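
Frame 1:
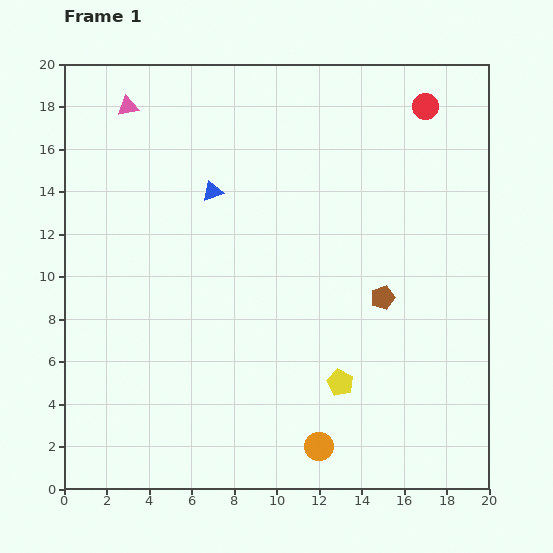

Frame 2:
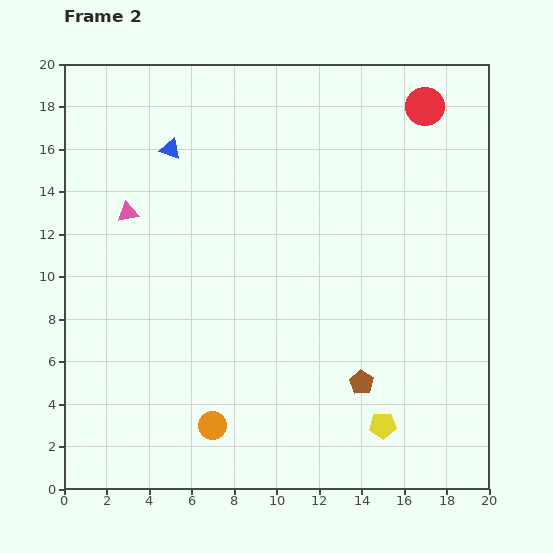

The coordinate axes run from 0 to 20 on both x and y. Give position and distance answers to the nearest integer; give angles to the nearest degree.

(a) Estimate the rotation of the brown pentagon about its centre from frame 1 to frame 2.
21° counter-clockwise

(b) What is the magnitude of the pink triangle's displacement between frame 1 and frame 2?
5

The pink triangle moved from (3, 18) to (3, 13), a distance of √(0² + 5²) ≈ 5.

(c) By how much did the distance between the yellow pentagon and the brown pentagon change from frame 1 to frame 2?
-2

Distance in frame 1: 4. Distance in frame 2: 2.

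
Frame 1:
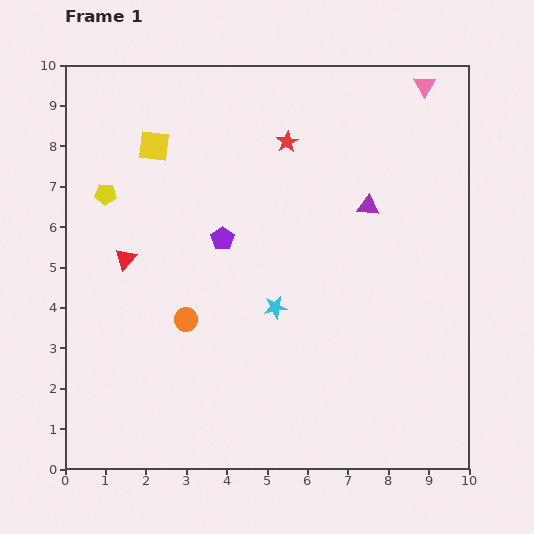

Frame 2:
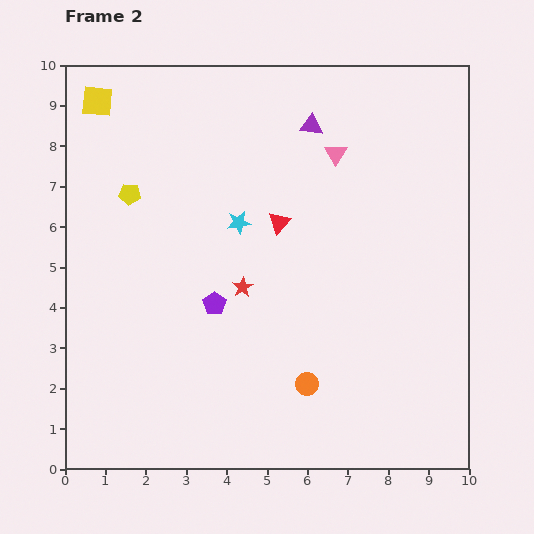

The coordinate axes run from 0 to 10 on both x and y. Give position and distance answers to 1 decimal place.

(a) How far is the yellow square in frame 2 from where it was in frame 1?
1.8

The yellow square moved from (2.2, 8.0) to (0.8, 9.1), a distance of √(1.4² + 1.1²) ≈ 1.8.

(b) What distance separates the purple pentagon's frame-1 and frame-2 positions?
1.6

The purple pentagon moved from (3.9, 5.7) to (3.7, 4.1), a distance of √(0.2² + 1.6²) ≈ 1.6.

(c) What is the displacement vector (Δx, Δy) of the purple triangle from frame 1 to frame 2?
(-1.4, 2.0)

The purple triangle was at (7.5, 6.5) in frame 1 and (6.1, 8.5) in frame 2.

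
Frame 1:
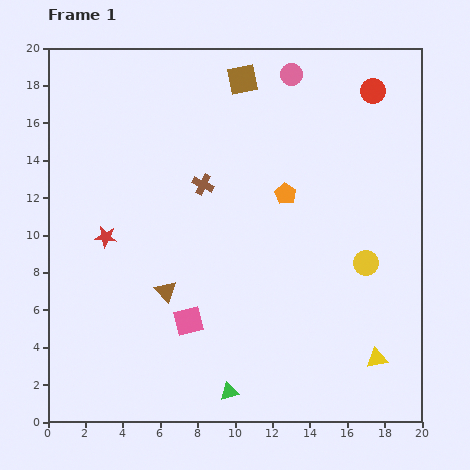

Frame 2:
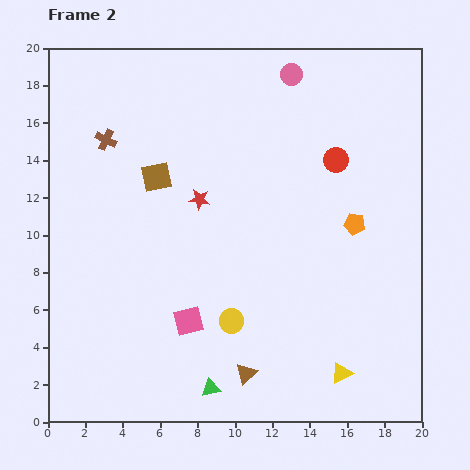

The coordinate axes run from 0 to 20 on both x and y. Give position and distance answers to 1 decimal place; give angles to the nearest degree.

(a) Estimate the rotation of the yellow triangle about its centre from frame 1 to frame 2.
15° counter-clockwise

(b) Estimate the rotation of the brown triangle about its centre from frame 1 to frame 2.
28° clockwise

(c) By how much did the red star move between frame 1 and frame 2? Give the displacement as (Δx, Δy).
(5.0, 2.0)

The red star was at (3.1, 9.9) in frame 1 and (8.1, 11.9) in frame 2.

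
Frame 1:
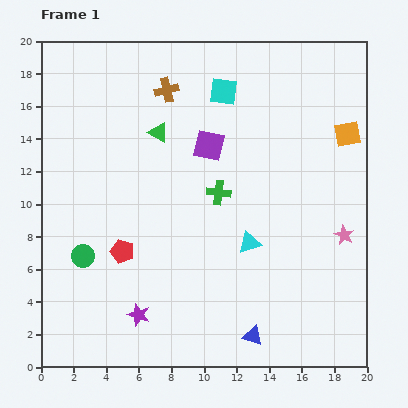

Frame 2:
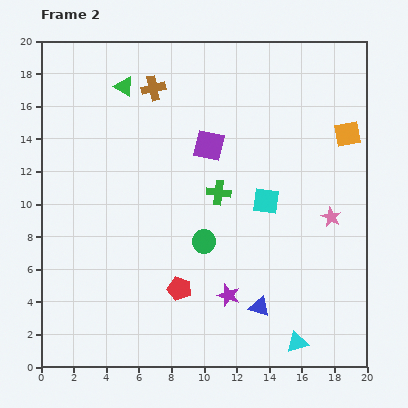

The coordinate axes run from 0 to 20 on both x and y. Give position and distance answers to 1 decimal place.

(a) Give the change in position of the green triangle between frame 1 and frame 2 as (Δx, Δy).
(-2.1, 2.8)

The green triangle was at (7.2, 14.4) in frame 1 and (5.1, 17.2) in frame 2.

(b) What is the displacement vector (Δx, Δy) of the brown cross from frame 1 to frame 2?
(-0.8, 0.1)

The brown cross was at (7.7, 17.0) in frame 1 and (6.9, 17.1) in frame 2.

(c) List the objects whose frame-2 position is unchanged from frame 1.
the green cross, the orange square, the purple square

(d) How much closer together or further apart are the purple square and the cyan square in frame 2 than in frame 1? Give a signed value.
+1.5

Distance in frame 1: 3.4. Distance in frame 2: 4.9.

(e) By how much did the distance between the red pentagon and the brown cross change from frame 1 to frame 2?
+2.1

Distance in frame 1: 10.3. Distance in frame 2: 12.4.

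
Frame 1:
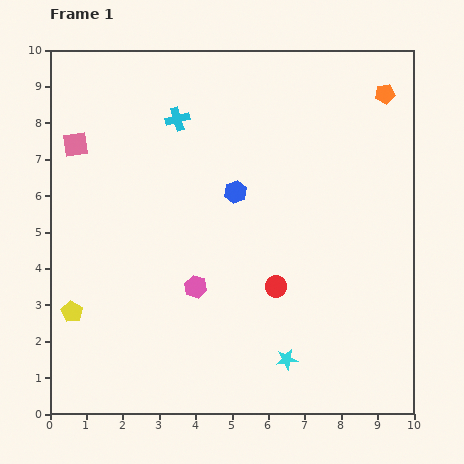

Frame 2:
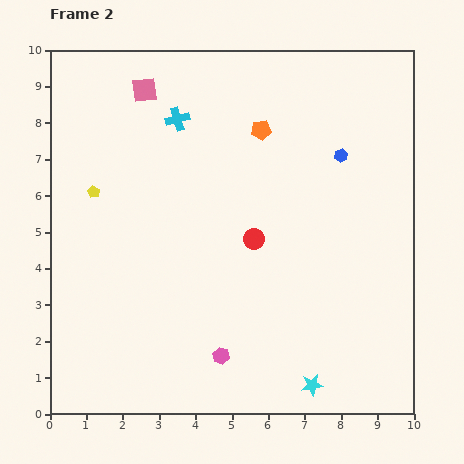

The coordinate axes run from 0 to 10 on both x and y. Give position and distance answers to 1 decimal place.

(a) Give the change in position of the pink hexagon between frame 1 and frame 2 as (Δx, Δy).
(0.7, -1.9)

The pink hexagon was at (4.0, 3.5) in frame 1 and (4.7, 1.6) in frame 2.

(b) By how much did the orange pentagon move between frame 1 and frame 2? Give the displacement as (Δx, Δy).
(-3.4, -1.0)

The orange pentagon was at (9.2, 8.8) in frame 1 and (5.8, 7.8) in frame 2.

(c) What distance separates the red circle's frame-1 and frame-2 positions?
1.4

The red circle moved from (6.2, 3.5) to (5.6, 4.8), a distance of √(0.6² + 1.3²) ≈ 1.4.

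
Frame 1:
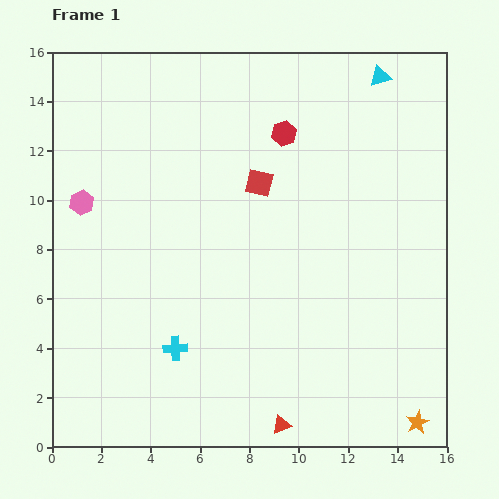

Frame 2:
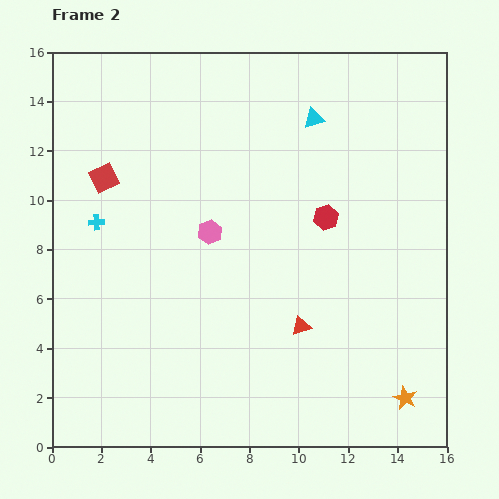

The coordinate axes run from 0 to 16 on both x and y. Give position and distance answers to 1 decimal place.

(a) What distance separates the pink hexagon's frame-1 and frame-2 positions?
5.3

The pink hexagon moved from (1.2, 9.9) to (6.4, 8.7), a distance of √(5.2² + 1.2²) ≈ 5.3.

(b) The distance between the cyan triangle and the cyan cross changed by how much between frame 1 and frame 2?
-4.0

Distance in frame 1: 13.8. Distance in frame 2: 9.8.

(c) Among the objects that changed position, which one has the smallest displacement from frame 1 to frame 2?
the orange star

(moved 1.1)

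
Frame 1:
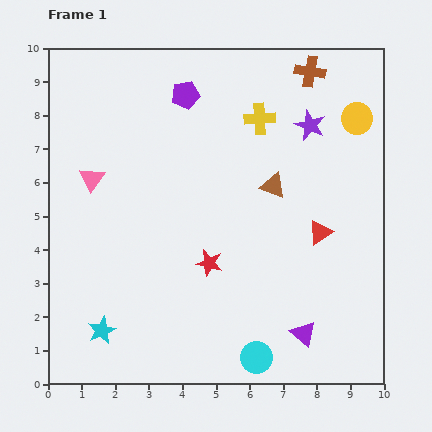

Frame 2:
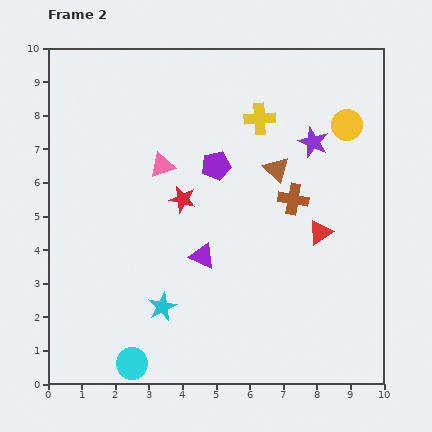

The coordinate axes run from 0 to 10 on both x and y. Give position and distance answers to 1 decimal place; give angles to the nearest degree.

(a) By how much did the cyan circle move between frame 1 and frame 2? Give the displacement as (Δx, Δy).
(-3.7, -0.2)

The cyan circle was at (6.2, 0.8) in frame 1 and (2.5, 0.6) in frame 2.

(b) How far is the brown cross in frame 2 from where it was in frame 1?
3.8

The brown cross moved from (7.8, 9.3) to (7.3, 5.5), a distance of √(0.5² + 3.8²) ≈ 3.8.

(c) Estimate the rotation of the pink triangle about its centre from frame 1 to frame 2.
37° clockwise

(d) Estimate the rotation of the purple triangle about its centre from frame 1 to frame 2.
17° counter-clockwise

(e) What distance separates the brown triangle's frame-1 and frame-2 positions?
0.5

The brown triangle moved from (6.7, 5.9) to (6.8, 6.4), a distance of √(0.1² + 0.5²) ≈ 0.5.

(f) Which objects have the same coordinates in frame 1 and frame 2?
the yellow cross, the red triangle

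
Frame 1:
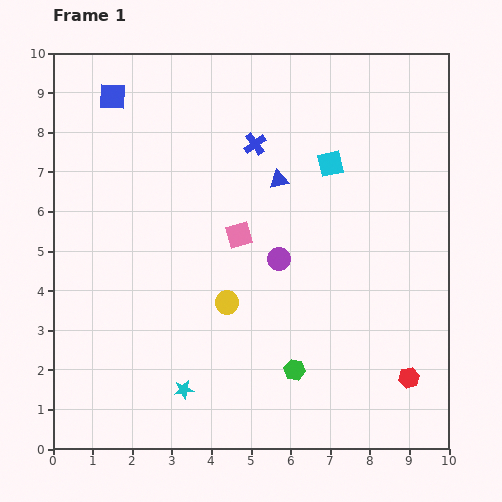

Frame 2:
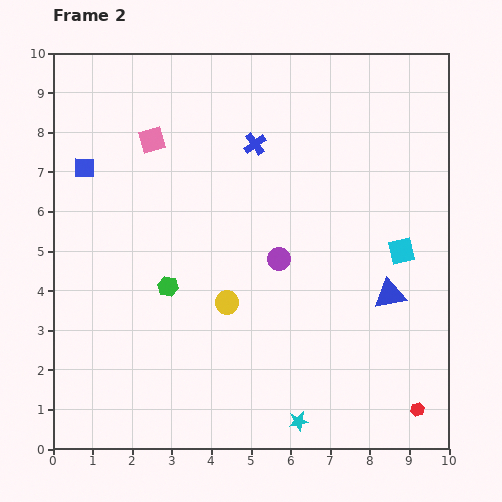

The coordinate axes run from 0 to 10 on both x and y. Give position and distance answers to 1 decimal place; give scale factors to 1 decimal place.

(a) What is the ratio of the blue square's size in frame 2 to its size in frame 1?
0.8×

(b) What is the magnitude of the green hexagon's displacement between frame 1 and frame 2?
3.8

The green hexagon moved from (6.1, 2.0) to (2.9, 4.1), a distance of √(3.2² + 2.1²) ≈ 3.8.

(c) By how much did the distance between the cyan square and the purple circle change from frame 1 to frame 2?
+0.4

Distance in frame 1: 2.7. Distance in frame 2: 3.1.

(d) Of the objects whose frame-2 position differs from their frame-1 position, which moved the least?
the red hexagon

(moved 0.8)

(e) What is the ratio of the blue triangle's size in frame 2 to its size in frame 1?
1.7×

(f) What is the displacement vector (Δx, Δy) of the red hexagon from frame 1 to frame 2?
(0.2, -0.8)

The red hexagon was at (9.0, 1.8) in frame 1 and (9.2, 1.0) in frame 2.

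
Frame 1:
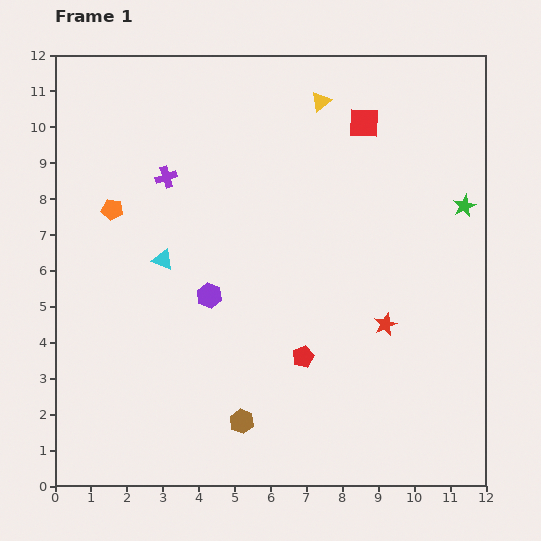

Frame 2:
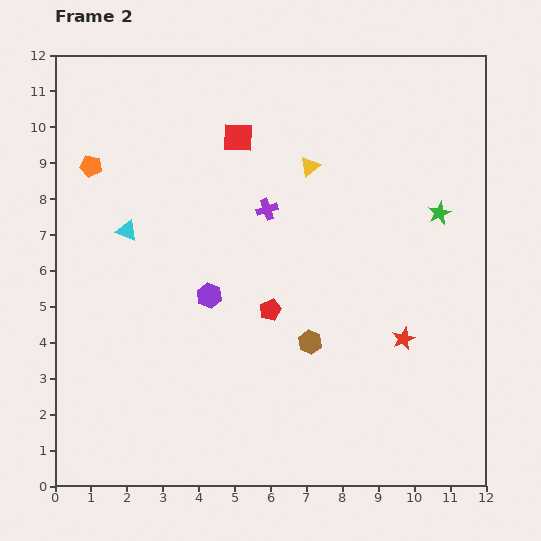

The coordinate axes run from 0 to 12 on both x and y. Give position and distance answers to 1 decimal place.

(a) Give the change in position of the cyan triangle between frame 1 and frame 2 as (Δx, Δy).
(-1.0, 0.8)

The cyan triangle was at (3.0, 6.3) in frame 1 and (2.0, 7.1) in frame 2.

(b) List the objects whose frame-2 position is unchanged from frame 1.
the purple hexagon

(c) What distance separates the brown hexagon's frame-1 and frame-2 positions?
2.9

The brown hexagon moved from (5.2, 1.8) to (7.1, 4.0), a distance of √(1.9² + 2.2²) ≈ 2.9.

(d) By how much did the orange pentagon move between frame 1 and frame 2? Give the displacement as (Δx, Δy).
(-0.6, 1.2)

The orange pentagon was at (1.6, 7.7) in frame 1 and (1.0, 8.9) in frame 2.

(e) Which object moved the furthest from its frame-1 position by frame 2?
the red square

(moved 3.5; next 2.9)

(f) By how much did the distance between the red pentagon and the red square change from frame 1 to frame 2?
-1.8

Distance in frame 1: 6.7. Distance in frame 2: 4.9.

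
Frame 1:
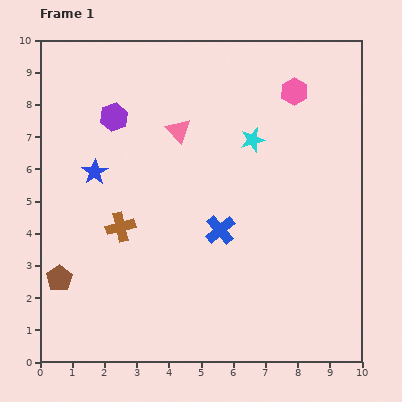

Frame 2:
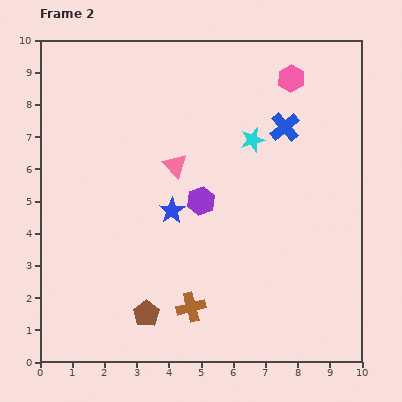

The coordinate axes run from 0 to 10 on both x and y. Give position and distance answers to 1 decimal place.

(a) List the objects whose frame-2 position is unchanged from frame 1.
the cyan star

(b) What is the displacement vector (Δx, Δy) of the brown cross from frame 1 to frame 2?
(2.2, -2.5)

The brown cross was at (2.5, 4.2) in frame 1 and (4.7, 1.7) in frame 2.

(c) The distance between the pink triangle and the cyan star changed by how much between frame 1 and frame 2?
+0.2

Distance in frame 1: 2.3. Distance in frame 2: 2.5.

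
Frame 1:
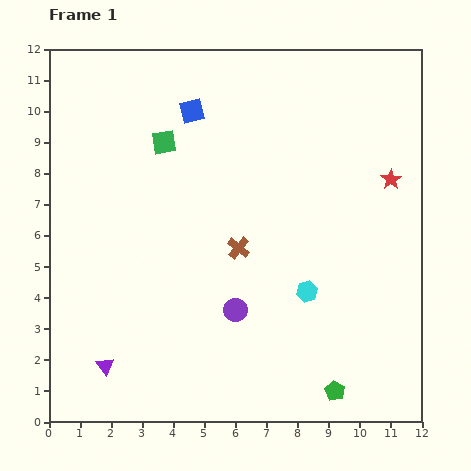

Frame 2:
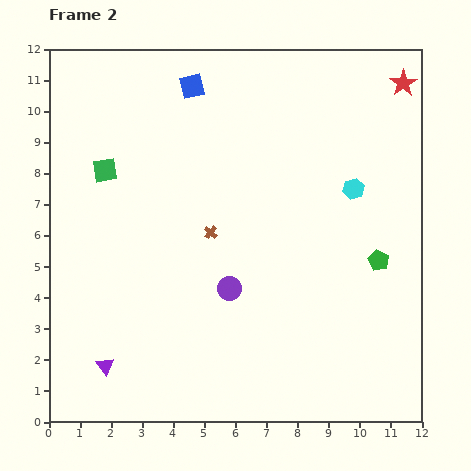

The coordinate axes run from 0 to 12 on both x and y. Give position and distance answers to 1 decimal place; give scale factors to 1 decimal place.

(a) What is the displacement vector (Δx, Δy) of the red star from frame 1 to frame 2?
(0.4, 3.1)

The red star was at (11.0, 7.8) in frame 1 and (11.4, 10.9) in frame 2.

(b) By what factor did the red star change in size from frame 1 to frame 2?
1.3×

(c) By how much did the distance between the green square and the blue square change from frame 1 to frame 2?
+2.6

Distance in frame 1: 1.3. Distance in frame 2: 3.9.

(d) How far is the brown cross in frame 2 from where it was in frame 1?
1.0

The brown cross moved from (6.1, 5.6) to (5.2, 6.1), a distance of √(0.9² + 0.5²) ≈ 1.0.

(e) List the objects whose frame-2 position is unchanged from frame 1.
the purple triangle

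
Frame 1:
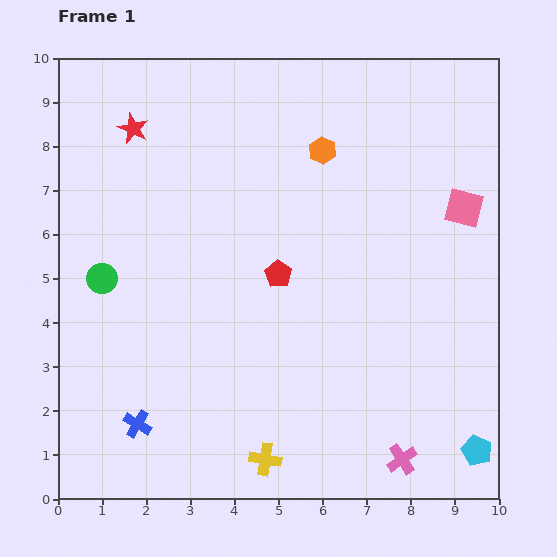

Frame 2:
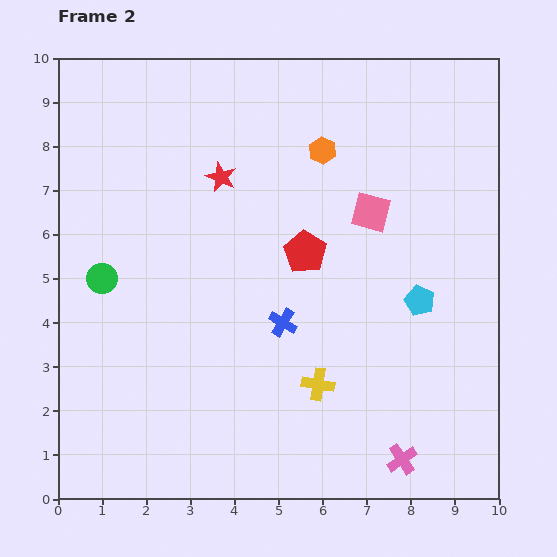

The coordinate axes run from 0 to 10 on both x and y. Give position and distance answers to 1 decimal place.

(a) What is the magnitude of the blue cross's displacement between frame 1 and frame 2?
4.0

The blue cross moved from (1.8, 1.7) to (5.1, 4.0), a distance of √(3.3² + 2.3²) ≈ 4.0.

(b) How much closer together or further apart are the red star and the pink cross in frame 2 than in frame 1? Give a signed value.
-2.1

Distance in frame 1: 9.7. Distance in frame 2: 7.6.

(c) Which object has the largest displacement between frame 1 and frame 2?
the blue cross

(moved 4.0; next 3.6)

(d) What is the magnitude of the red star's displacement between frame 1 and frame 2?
2.3

The red star moved from (1.7, 8.4) to (3.7, 7.3), a distance of √(2.0² + 1.1²) ≈ 2.3.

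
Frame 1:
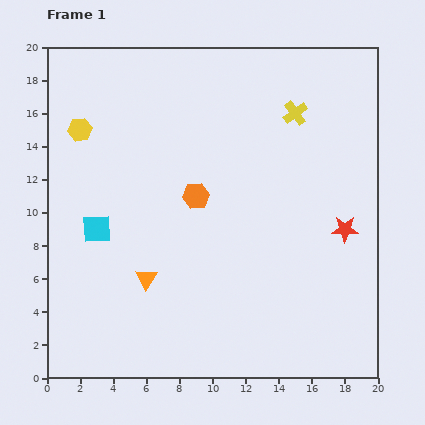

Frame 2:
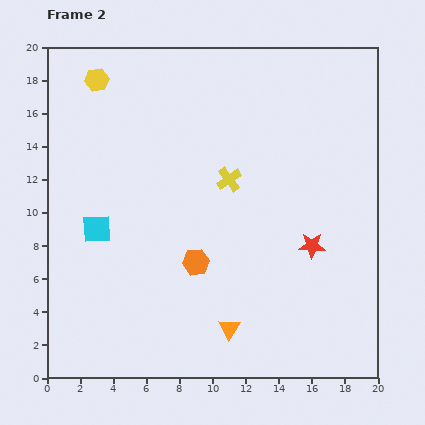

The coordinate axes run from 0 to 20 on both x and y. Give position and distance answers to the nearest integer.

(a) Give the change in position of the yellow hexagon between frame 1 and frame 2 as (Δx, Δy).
(1, 3)

The yellow hexagon was at (2, 15) in frame 1 and (3, 18) in frame 2.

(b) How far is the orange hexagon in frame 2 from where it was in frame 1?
4

The orange hexagon moved from (9, 11) to (9, 7), a distance of √(0² + 4²) ≈ 4.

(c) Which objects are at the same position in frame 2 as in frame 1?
the cyan square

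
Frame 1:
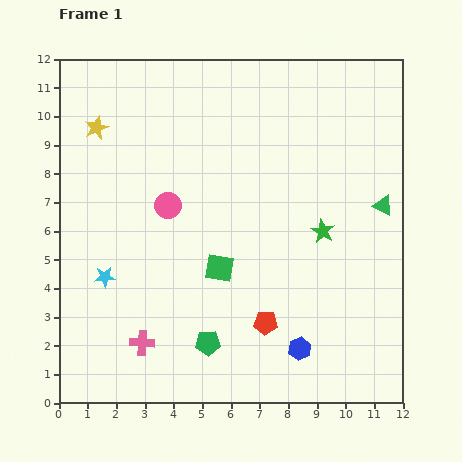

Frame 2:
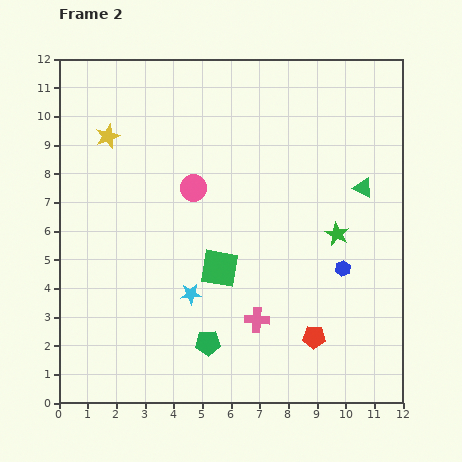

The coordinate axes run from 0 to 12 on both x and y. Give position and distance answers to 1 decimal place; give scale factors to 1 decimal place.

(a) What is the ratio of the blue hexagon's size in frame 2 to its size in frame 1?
0.7×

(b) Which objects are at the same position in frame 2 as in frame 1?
the green pentagon, the green square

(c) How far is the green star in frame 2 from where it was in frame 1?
0.5

The green star moved from (9.2, 6.0) to (9.7, 5.9), a distance of √(0.5² + 0.1²) ≈ 0.5.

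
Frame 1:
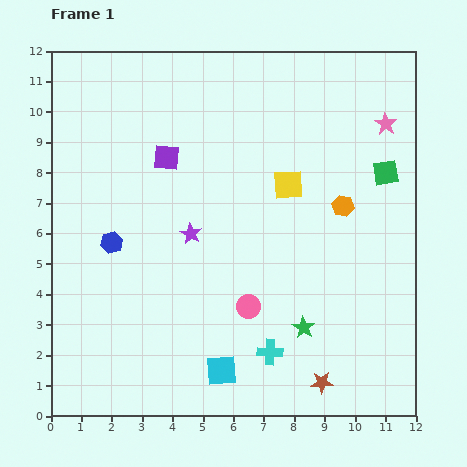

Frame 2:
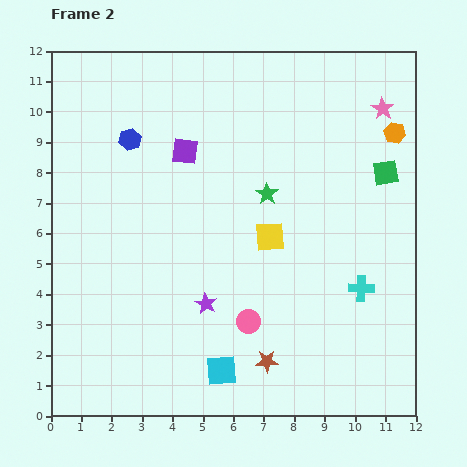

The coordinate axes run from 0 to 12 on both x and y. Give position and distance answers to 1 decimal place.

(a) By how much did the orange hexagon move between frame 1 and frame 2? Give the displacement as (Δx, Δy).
(1.7, 2.4)

The orange hexagon was at (9.6, 6.9) in frame 1 and (11.3, 9.3) in frame 2.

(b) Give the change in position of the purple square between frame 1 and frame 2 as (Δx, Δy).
(0.6, 0.2)

The purple square was at (3.8, 8.5) in frame 1 and (4.4, 8.7) in frame 2.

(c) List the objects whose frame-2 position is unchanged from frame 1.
the green square, the cyan square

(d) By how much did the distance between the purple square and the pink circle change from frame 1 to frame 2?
+0.4

Distance in frame 1: 5.6. Distance in frame 2: 6.0.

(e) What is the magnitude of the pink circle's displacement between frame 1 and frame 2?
0.5

The pink circle moved from (6.5, 3.6) to (6.5, 3.1), a distance of √(0.0² + 0.5²) ≈ 0.5.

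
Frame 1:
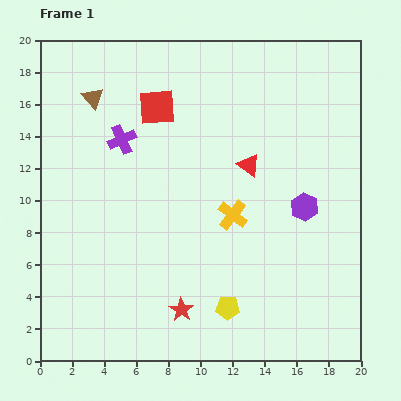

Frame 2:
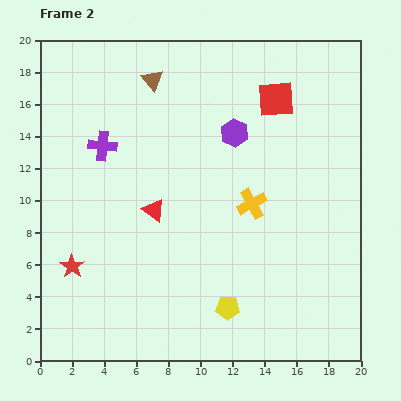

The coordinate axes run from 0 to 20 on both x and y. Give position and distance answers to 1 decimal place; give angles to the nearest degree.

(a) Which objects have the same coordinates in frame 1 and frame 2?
the yellow pentagon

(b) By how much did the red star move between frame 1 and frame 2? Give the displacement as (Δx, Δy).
(-6.8, 2.7)

The red star was at (8.8, 3.2) in frame 1 and (2.0, 5.9) in frame 2.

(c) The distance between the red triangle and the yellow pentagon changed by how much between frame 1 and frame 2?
-1.4

Distance in frame 1: 9.0. Distance in frame 2: 7.6.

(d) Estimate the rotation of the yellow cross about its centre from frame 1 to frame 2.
25° clockwise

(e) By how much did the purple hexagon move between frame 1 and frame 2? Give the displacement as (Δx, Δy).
(-4.4, 4.6)

The purple hexagon was at (16.5, 9.6) in frame 1 and (12.1, 14.2) in frame 2.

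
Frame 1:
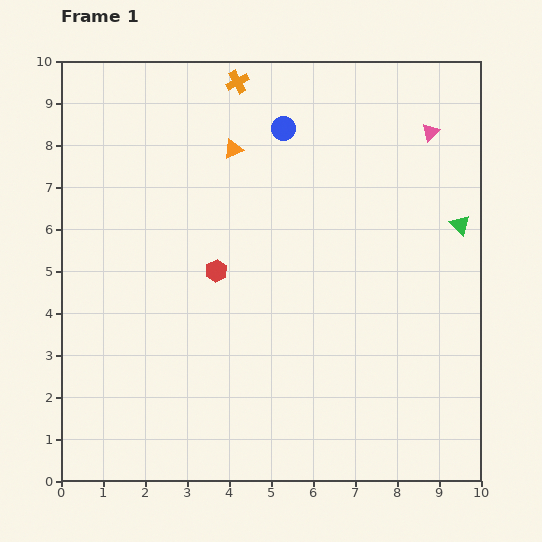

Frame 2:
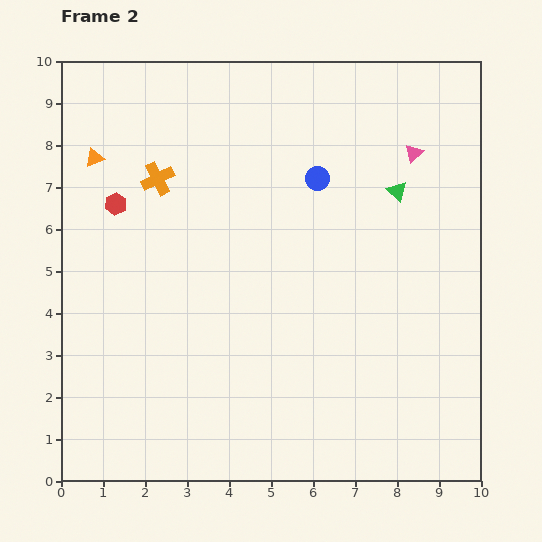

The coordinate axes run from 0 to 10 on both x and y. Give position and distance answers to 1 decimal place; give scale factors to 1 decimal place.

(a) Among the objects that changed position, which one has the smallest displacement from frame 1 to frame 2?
the pink triangle

(moved 0.6)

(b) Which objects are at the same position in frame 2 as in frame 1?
none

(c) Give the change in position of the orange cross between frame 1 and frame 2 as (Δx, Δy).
(-1.9, -2.3)

The orange cross was at (4.2, 9.5) in frame 1 and (2.3, 7.2) in frame 2.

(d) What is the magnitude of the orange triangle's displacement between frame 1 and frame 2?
3.3

The orange triangle moved from (4.1, 7.9) to (0.8, 7.7), a distance of √(3.3² + 0.2²) ≈ 3.3.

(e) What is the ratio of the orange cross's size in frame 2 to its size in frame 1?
1.5×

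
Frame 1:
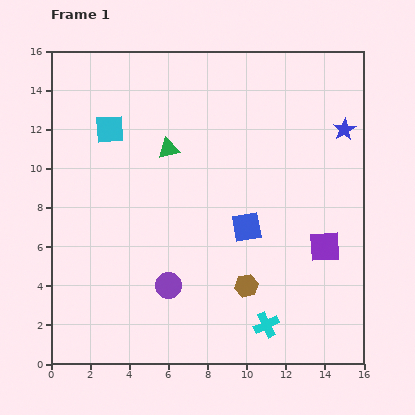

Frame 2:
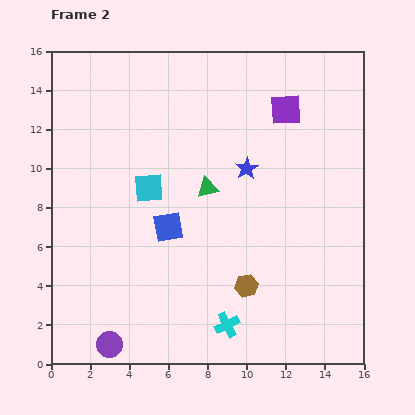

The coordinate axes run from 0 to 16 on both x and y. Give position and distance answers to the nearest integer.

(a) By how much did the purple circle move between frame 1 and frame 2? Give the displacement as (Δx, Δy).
(-3, -3)

The purple circle was at (6, 4) in frame 1 and (3, 1) in frame 2.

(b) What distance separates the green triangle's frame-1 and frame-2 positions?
3

The green triangle moved from (6, 11) to (8, 9), a distance of √(2² + 2²) ≈ 3.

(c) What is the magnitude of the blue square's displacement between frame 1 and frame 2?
4

The blue square moved from (10, 7) to (6, 7), a distance of √(4² + 0²) ≈ 4.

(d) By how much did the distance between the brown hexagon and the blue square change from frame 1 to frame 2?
+2

Distance in frame 1: 3. Distance in frame 2: 5.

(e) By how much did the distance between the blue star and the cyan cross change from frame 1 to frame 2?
-3

Distance in frame 1: 11. Distance in frame 2: 8.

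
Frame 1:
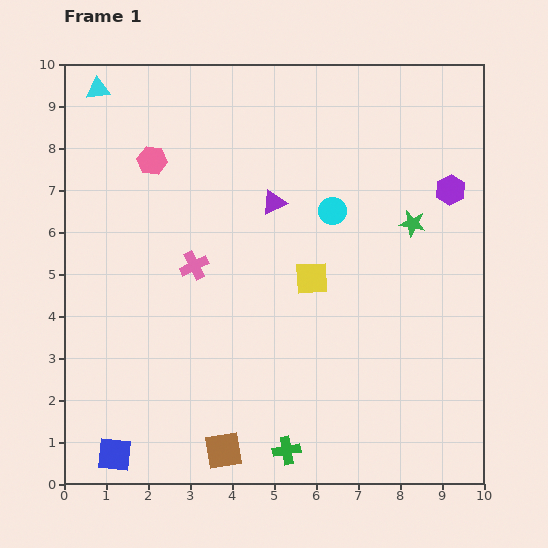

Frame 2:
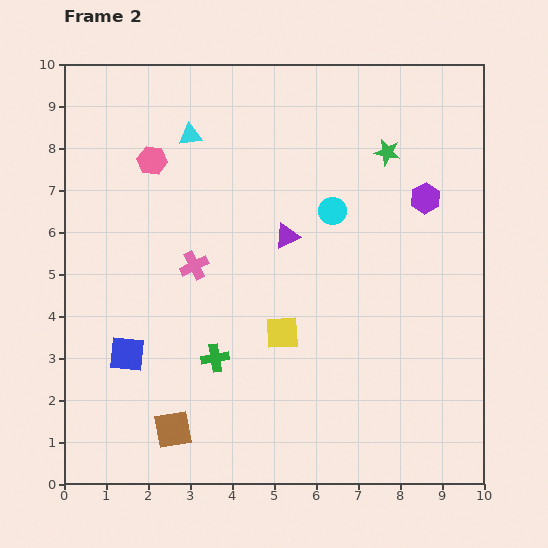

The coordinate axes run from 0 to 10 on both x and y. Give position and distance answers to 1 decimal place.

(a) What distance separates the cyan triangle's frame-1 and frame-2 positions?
2.5

The cyan triangle moved from (0.8, 9.4) to (3.0, 8.3), a distance of √(2.2² + 1.1²) ≈ 2.5.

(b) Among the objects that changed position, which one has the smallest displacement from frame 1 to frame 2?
the purple hexagon

(moved 0.6)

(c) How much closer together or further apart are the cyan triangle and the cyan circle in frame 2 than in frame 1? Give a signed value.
-2.5

Distance in frame 1: 6.3. Distance in frame 2: 3.8.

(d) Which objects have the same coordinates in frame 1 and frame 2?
the pink cross, the cyan circle, the pink hexagon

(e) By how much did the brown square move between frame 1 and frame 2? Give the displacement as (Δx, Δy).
(-1.2, 0.5)

The brown square was at (3.8, 0.8) in frame 1 and (2.6, 1.3) in frame 2.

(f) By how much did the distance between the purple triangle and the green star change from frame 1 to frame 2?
-0.2

Distance in frame 1: 3.3. Distance in frame 2: 3.1.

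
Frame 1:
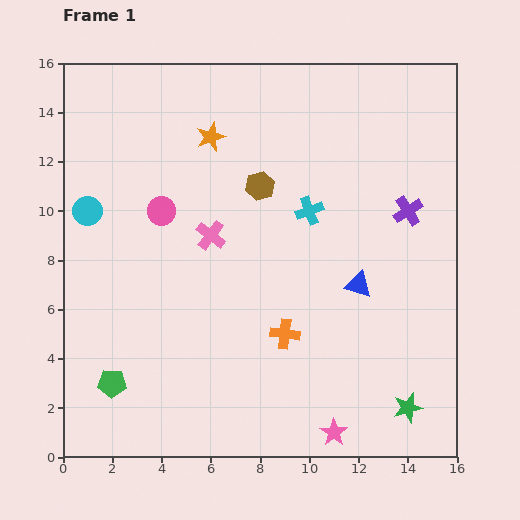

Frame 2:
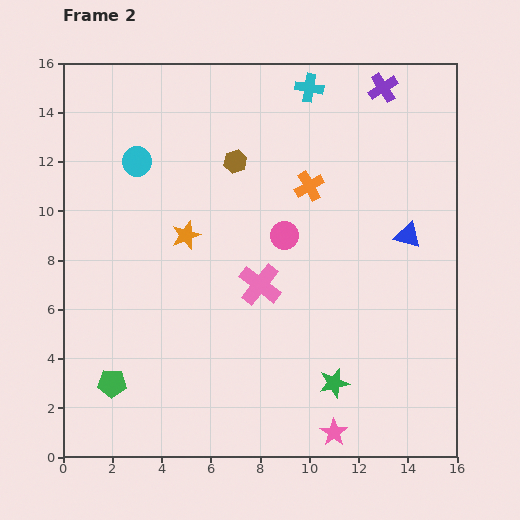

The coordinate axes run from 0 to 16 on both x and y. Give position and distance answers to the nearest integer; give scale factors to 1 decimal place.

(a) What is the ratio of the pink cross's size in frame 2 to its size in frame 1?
1.4×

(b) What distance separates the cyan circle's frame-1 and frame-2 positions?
3

The cyan circle moved from (1, 10) to (3, 12), a distance of √(2² + 2²) ≈ 3.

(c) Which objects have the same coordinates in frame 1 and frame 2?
the green pentagon, the pink star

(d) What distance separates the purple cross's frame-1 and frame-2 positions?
5

The purple cross moved from (14, 10) to (13, 15), a distance of √(1² + 5²) ≈ 5.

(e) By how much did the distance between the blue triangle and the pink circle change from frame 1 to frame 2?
-4

Distance in frame 1: 9. Distance in frame 2: 5.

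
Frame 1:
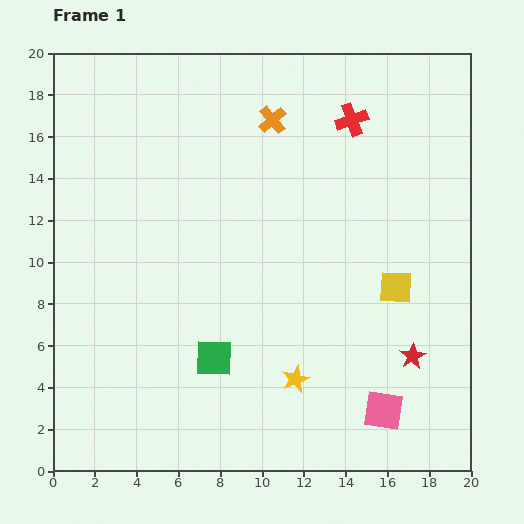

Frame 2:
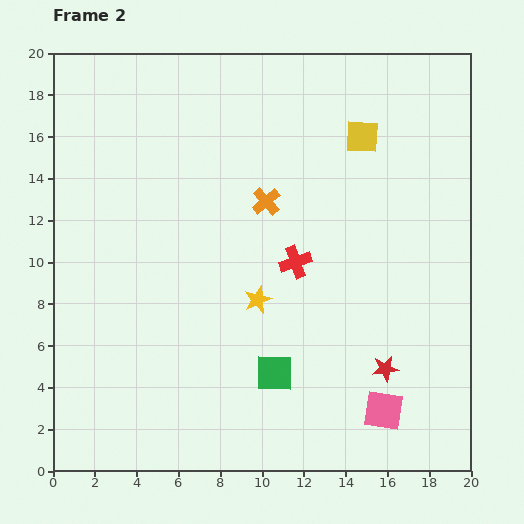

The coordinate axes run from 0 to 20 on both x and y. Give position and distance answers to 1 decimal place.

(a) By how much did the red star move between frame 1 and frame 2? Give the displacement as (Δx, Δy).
(-1.3, -0.6)

The red star was at (17.2, 5.5) in frame 1 and (15.9, 4.9) in frame 2.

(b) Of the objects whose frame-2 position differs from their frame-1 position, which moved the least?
the red star

(moved 1.4)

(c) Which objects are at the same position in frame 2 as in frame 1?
the pink square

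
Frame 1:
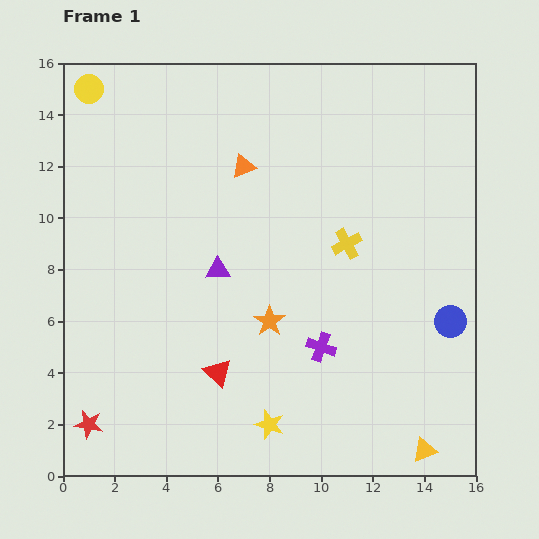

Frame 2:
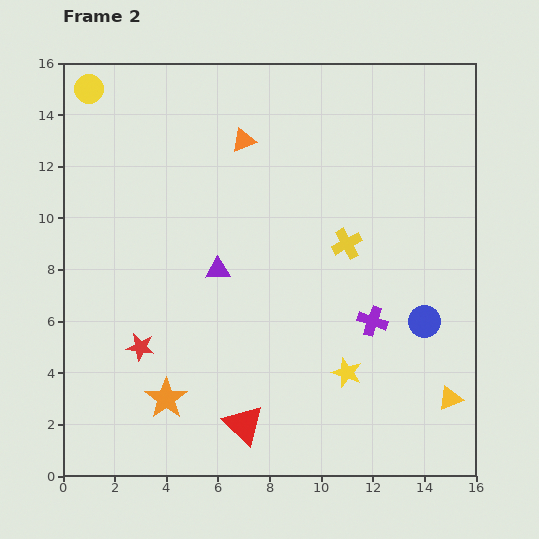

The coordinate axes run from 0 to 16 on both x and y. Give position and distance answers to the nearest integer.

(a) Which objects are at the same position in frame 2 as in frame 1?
the purple triangle, the yellow cross, the yellow circle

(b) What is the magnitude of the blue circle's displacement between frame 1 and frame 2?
1

The blue circle moved from (15, 6) to (14, 6), a distance of √(1² + 0²) ≈ 1.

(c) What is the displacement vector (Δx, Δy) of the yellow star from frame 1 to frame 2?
(3, 2)

The yellow star was at (8, 2) in frame 1 and (11, 4) in frame 2.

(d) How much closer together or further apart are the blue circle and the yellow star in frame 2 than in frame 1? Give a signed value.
-4

Distance in frame 1: 8. Distance in frame 2: 4.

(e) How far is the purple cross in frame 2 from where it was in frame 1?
2

The purple cross moved from (10, 5) to (12, 6), a distance of √(2² + 1²) ≈ 2.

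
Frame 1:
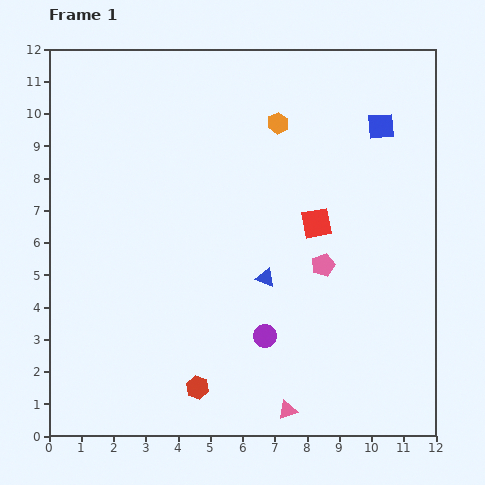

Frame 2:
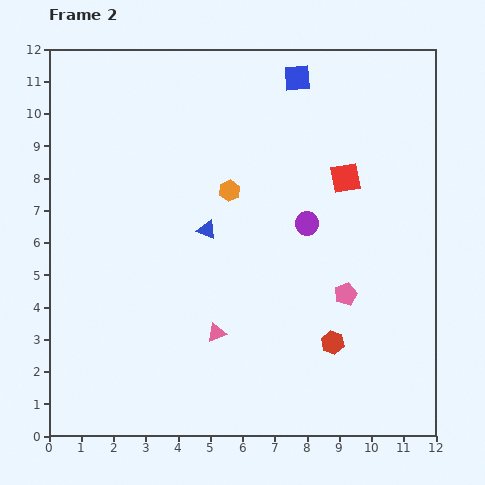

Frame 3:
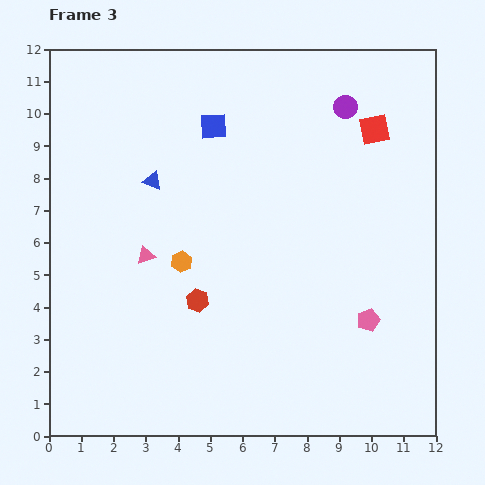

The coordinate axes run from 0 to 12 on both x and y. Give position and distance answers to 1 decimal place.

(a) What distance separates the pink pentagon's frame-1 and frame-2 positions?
1.1

The pink pentagon moved from (8.5, 5.3) to (9.2, 4.4), a distance of √(0.7² + 0.9²) ≈ 1.1.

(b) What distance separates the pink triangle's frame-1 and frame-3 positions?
6.5

The pink triangle moved from (7.4, 0.8) to (3.0, 5.6), a distance of √(4.4² + 4.8²) ≈ 6.5.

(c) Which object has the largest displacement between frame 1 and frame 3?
the purple circle

(moved 7.5; next 6.5)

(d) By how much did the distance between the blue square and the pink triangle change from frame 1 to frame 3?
-4.8

Distance in frame 1: 9.3. Distance in frame 3: 4.5.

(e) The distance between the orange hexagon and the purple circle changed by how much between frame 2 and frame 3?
+4.4

Distance in frame 2: 2.6. Distance in frame 3: 7.0.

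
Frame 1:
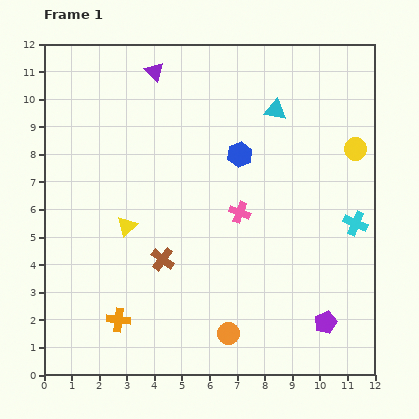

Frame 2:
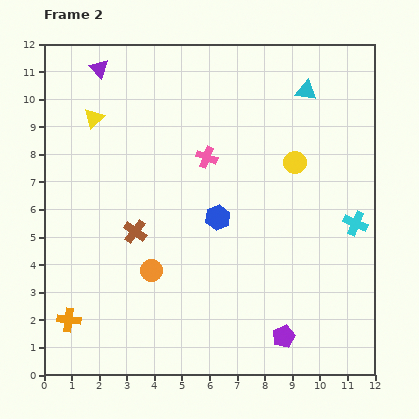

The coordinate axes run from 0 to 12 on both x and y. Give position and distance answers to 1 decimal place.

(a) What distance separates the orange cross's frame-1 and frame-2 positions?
1.8

The orange cross moved from (2.7, 2.0) to (0.9, 2.0), a distance of √(1.8² + 0.0²) ≈ 1.8.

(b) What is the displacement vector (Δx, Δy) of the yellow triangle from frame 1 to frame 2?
(-1.2, 3.9)

The yellow triangle was at (3.0, 5.4) in frame 1 and (1.8, 9.3) in frame 2.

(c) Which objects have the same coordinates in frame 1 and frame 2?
the cyan cross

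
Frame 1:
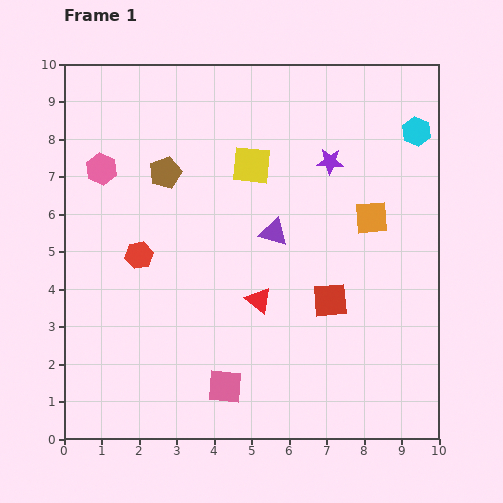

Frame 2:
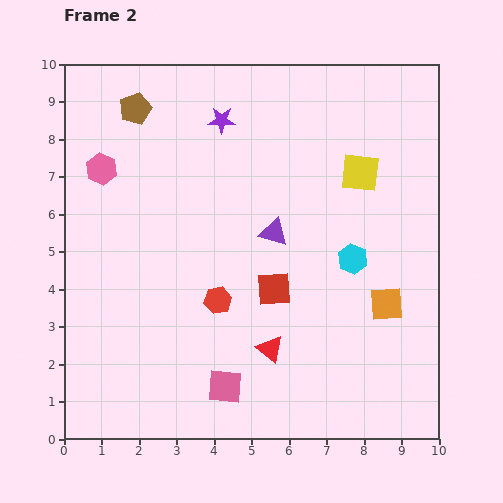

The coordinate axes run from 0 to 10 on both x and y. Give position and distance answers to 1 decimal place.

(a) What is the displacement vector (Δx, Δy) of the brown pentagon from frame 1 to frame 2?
(-0.8, 1.7)

The brown pentagon was at (2.7, 7.1) in frame 1 and (1.9, 8.8) in frame 2.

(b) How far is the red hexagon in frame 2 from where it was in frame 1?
2.4

The red hexagon moved from (2.0, 4.9) to (4.1, 3.7), a distance of √(2.1² + 1.2²) ≈ 2.4.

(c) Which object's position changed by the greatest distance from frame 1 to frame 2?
the cyan hexagon

(moved 3.8; next 3.1)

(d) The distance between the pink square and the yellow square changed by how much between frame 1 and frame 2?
+0.8

Distance in frame 1: 5.9. Distance in frame 2: 6.7.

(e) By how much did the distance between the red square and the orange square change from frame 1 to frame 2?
+0.5

Distance in frame 1: 2.5. Distance in frame 2: 3.0.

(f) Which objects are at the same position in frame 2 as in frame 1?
the pink hexagon, the purple triangle, the pink square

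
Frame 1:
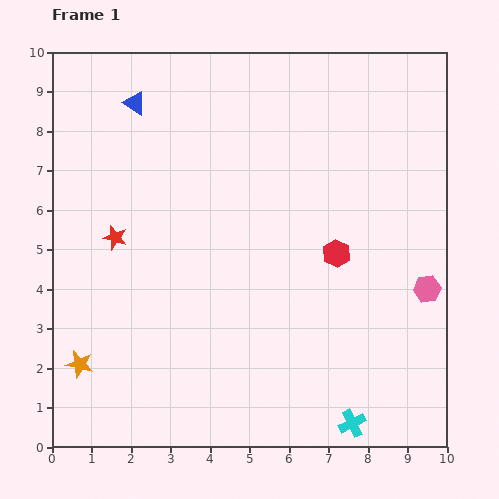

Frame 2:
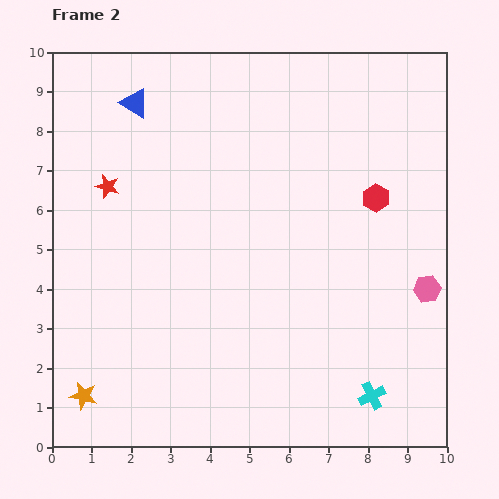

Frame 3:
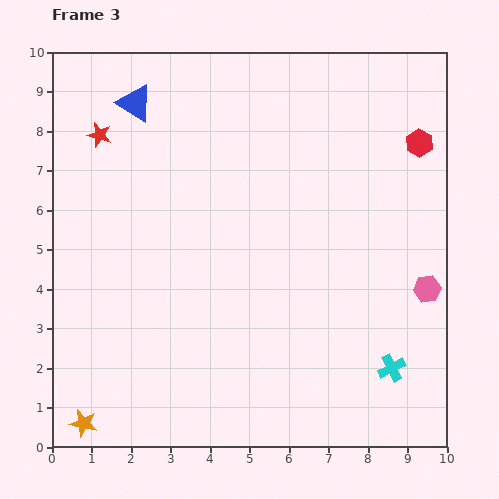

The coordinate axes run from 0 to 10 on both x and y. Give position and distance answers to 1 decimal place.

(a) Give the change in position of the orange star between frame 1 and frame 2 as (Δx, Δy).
(0.1, -0.8)

The orange star was at (0.7, 2.1) in frame 1 and (0.8, 1.3) in frame 2.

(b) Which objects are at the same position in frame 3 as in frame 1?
the pink hexagon, the blue triangle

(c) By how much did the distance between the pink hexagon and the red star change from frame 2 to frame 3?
+0.7

Distance in frame 2: 8.5. Distance in frame 3: 9.2.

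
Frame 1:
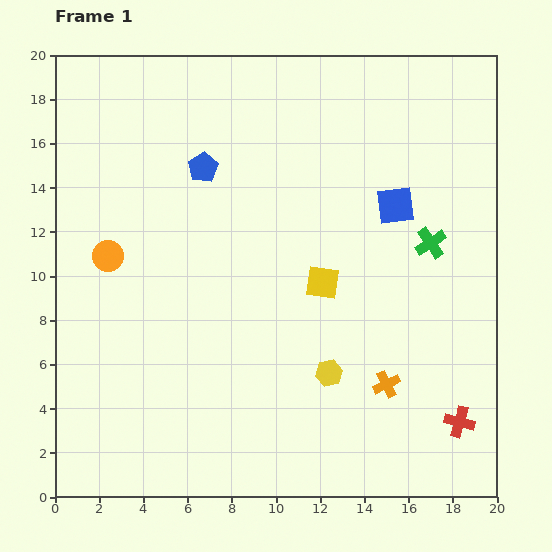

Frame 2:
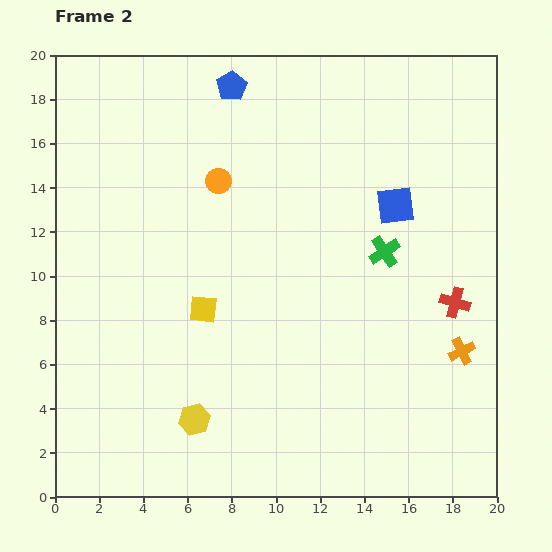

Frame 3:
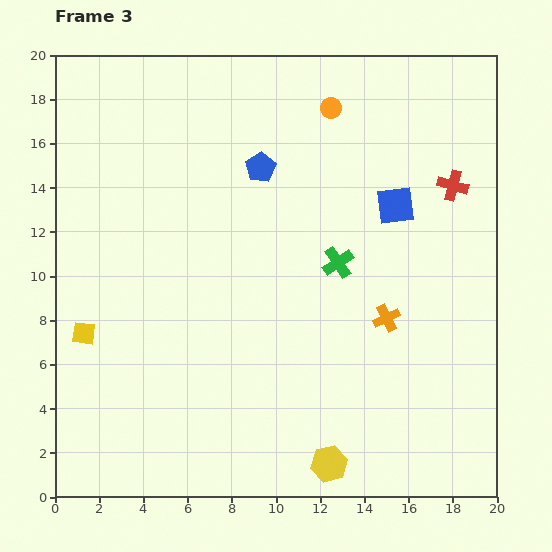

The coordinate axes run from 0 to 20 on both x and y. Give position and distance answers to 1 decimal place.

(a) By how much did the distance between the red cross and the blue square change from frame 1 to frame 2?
-5.0

Distance in frame 1: 10.2. Distance in frame 2: 5.2.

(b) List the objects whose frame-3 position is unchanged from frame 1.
the blue square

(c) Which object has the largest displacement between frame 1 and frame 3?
the orange circle

(moved 12.1; next 11.0)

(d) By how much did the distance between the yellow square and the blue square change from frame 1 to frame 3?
+10.4

Distance in frame 1: 4.8. Distance in frame 3: 15.2.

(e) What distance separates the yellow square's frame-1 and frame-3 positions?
11.0

The yellow square moved from (12.1, 9.7) to (1.3, 7.4), a distance of √(10.8² + 2.3²) ≈ 11.0.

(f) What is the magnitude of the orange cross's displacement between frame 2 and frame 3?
3.7

The orange cross moved from (18.4, 6.6) to (15.0, 8.1), a distance of √(3.4² + 1.5²) ≈ 3.7.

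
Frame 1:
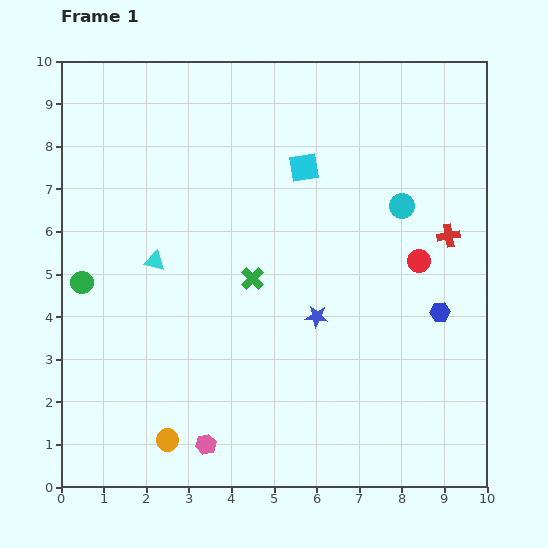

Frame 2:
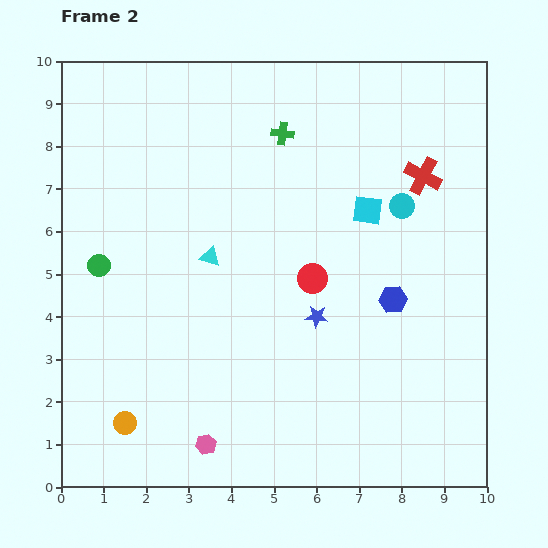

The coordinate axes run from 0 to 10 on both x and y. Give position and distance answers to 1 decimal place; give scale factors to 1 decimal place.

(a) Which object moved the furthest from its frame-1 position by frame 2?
the green cross

(moved 3.5; next 2.5)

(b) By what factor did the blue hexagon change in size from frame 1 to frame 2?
1.4×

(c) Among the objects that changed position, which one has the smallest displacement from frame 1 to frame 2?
the green circle

(moved 0.6)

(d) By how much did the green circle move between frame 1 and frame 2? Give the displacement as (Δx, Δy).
(0.4, 0.4)

The green circle was at (0.5, 4.8) in frame 1 and (0.9, 5.2) in frame 2.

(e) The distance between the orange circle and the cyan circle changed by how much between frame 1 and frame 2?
+0.5

Distance in frame 1: 7.8. Distance in frame 2: 8.3.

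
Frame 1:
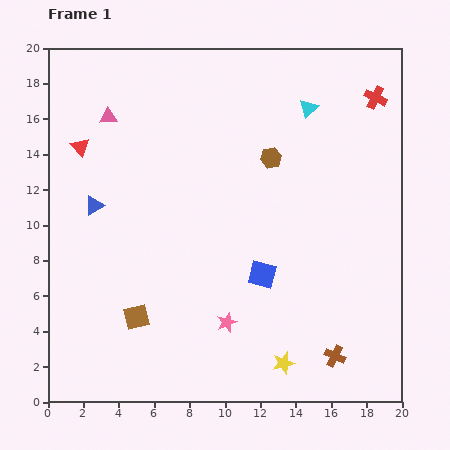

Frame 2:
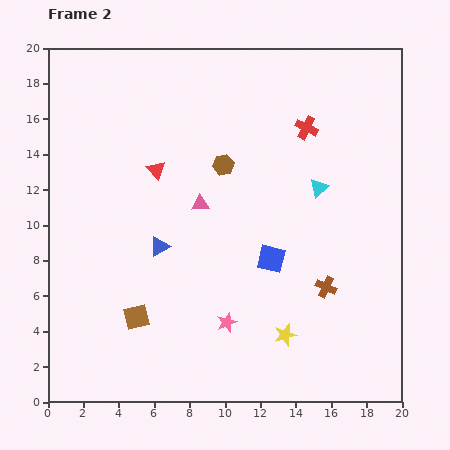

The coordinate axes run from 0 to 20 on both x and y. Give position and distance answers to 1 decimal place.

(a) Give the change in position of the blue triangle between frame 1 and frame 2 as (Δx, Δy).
(3.7, -2.3)

The blue triangle was at (2.6, 11.1) in frame 1 and (6.3, 8.8) in frame 2.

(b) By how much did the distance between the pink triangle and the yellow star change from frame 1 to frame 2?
-8.3

Distance in frame 1: 17.1. Distance in frame 2: 8.8.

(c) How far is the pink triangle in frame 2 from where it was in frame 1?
7.1

The pink triangle moved from (3.4, 16.1) to (8.6, 11.2), a distance of √(5.2² + 4.9²) ≈ 7.1.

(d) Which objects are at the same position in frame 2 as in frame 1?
the pink star, the brown square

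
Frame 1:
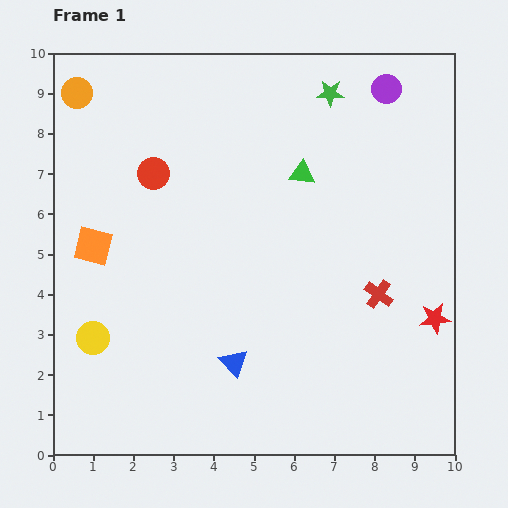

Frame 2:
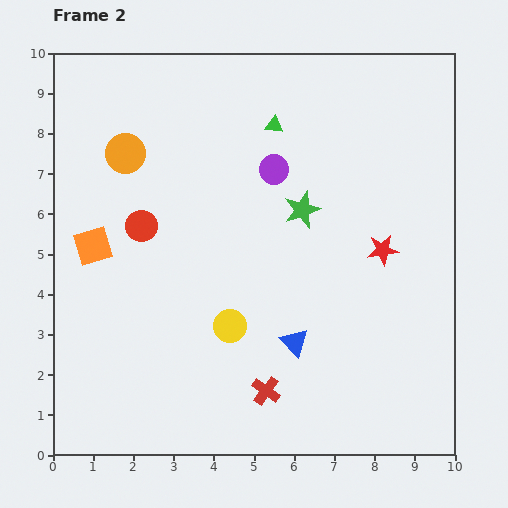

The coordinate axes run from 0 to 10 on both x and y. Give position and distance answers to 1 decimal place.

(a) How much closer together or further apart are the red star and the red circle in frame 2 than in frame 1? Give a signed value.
-1.9

Distance in frame 1: 7.9. Distance in frame 2: 6.0.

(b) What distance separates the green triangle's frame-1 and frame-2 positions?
1.4

The green triangle moved from (6.2, 7.0) to (5.5, 8.2), a distance of √(0.7² + 1.2²) ≈ 1.4.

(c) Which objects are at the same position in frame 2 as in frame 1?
the orange square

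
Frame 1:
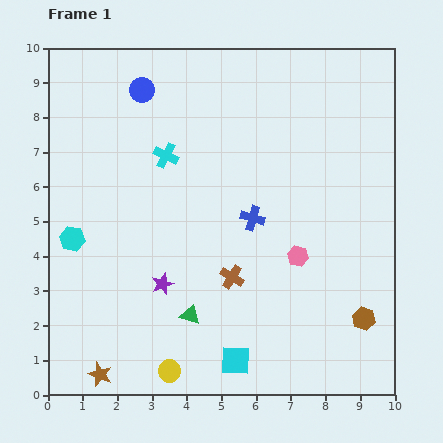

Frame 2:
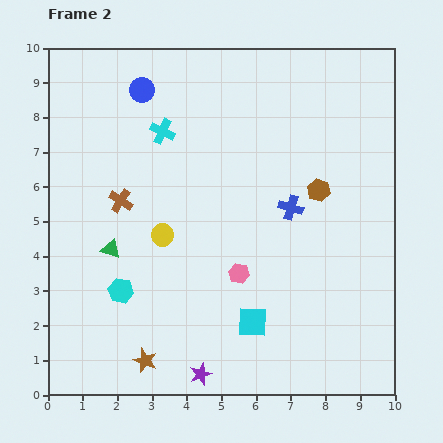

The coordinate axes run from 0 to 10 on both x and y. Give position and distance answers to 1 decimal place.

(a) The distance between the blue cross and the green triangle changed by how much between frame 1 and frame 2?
+2.0

Distance in frame 1: 3.3. Distance in frame 2: 5.3.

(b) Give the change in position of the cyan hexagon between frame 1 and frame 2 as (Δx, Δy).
(1.4, -1.5)

The cyan hexagon was at (0.7, 4.5) in frame 1 and (2.1, 3.0) in frame 2.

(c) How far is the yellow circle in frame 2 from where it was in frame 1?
3.9

The yellow circle moved from (3.5, 0.7) to (3.3, 4.6), a distance of √(0.2² + 3.9²) ≈ 3.9.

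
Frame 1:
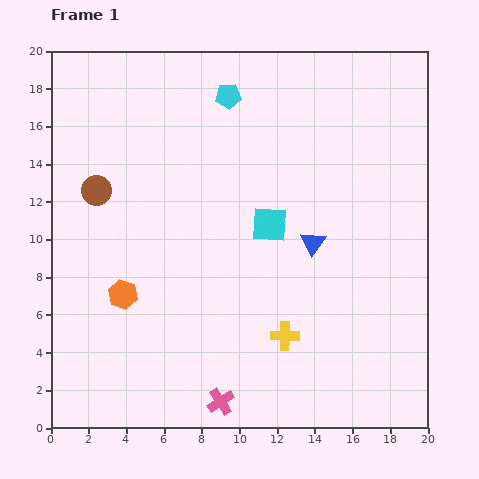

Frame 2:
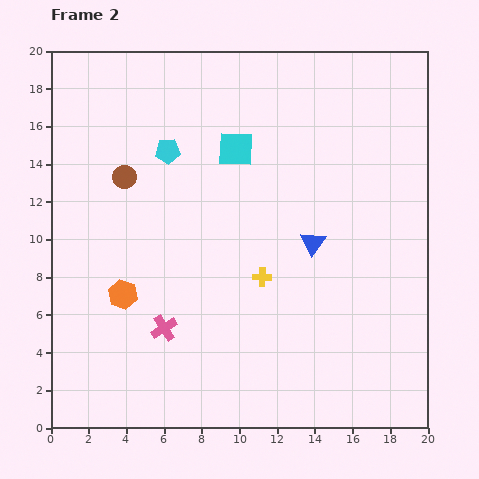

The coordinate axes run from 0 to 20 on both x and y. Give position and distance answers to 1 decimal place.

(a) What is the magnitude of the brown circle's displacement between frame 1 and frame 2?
1.7

The brown circle moved from (2.4, 12.6) to (3.9, 13.3), a distance of √(1.5² + 0.7²) ≈ 1.7.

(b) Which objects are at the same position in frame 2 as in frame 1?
the orange hexagon, the blue triangle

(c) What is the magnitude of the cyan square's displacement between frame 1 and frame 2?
4.4

The cyan square moved from (11.6, 10.8) to (9.8, 14.8), a distance of √(1.8² + 4.0²) ≈ 4.4.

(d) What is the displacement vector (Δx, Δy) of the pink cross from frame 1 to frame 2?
(-3.0, 3.9)

The pink cross was at (9.0, 1.4) in frame 1 and (6.0, 5.3) in frame 2.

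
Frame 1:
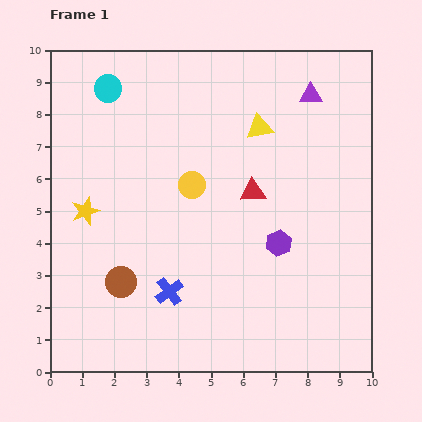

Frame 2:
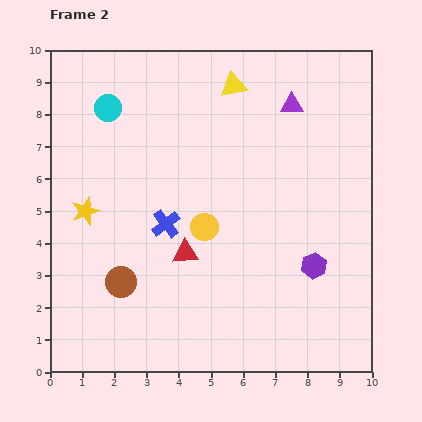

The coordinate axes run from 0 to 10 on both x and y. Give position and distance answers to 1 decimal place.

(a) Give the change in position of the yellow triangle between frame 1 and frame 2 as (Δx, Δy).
(-0.8, 1.3)

The yellow triangle was at (6.5, 7.6) in frame 1 and (5.7, 8.9) in frame 2.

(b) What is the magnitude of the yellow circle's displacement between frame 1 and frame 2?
1.4

The yellow circle moved from (4.4, 5.8) to (4.8, 4.5), a distance of √(0.4² + 1.3²) ≈ 1.4.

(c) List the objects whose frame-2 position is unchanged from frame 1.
the brown circle, the yellow star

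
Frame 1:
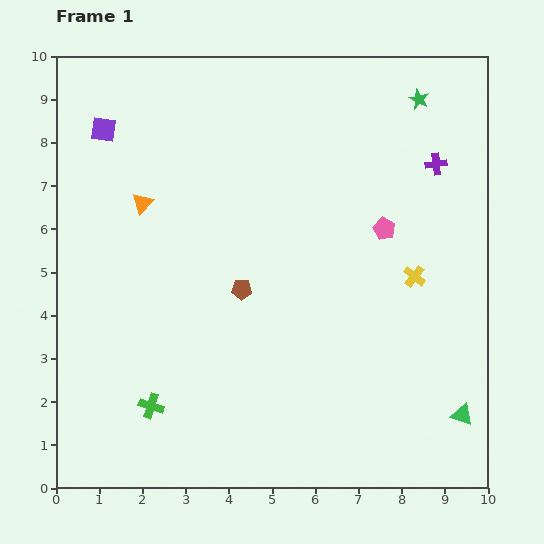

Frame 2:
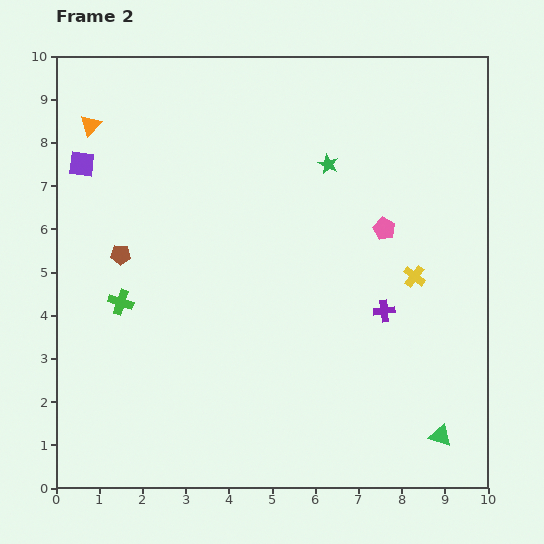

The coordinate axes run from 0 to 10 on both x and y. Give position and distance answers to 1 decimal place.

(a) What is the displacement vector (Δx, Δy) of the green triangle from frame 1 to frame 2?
(-0.5, -0.5)

The green triangle was at (9.4, 1.7) in frame 1 and (8.9, 1.2) in frame 2.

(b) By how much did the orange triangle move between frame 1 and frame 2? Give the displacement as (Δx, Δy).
(-1.2, 1.8)

The orange triangle was at (2.0, 6.6) in frame 1 and (0.8, 8.4) in frame 2.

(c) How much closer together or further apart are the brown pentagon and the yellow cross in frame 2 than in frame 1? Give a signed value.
+2.8

Distance in frame 1: 4.0. Distance in frame 2: 6.8.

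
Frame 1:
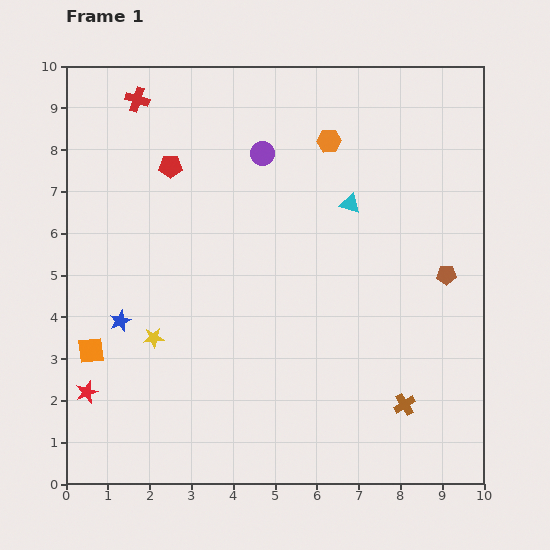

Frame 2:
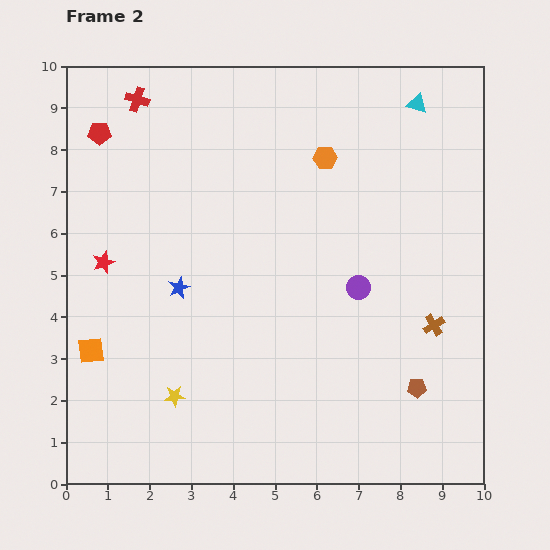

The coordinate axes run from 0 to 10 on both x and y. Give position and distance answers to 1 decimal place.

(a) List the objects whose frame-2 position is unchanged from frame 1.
the orange square, the red cross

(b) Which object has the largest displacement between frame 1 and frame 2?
the purple circle

(moved 3.9; next 3.1)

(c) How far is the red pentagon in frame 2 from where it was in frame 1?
1.9

The red pentagon moved from (2.5, 7.6) to (0.8, 8.4), a distance of √(1.7² + 0.8²) ≈ 1.9.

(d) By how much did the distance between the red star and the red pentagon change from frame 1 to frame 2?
-2.7

Distance in frame 1: 5.8. Distance in frame 2: 3.1.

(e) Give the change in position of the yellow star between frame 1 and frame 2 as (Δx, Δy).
(0.5, -1.4)

The yellow star was at (2.1, 3.5) in frame 1 and (2.6, 2.1) in frame 2.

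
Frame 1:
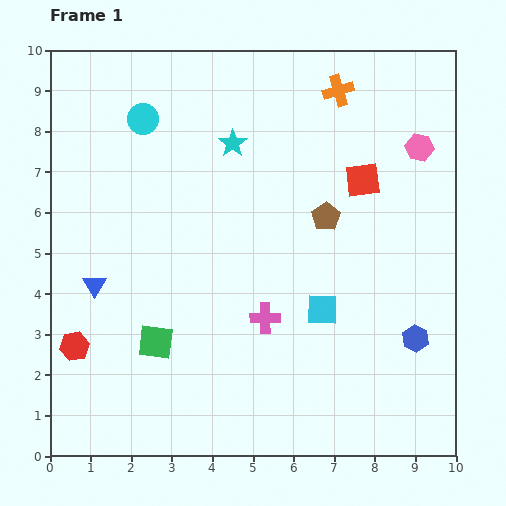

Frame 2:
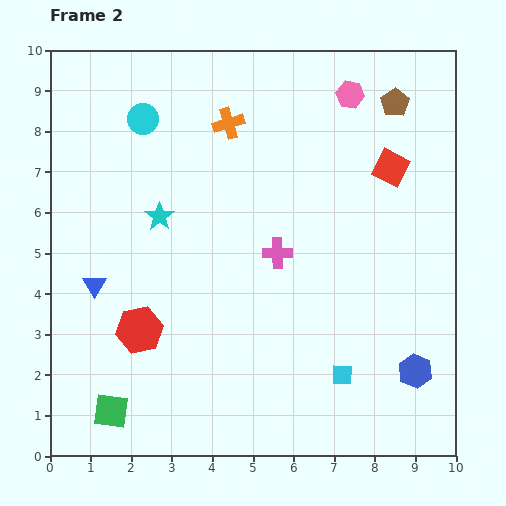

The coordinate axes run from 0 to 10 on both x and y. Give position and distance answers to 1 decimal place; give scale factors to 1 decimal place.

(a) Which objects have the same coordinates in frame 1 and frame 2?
the blue triangle, the cyan circle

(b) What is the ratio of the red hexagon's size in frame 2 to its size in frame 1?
1.6×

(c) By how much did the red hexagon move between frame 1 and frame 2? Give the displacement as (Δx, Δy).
(1.6, 0.4)

The red hexagon was at (0.6, 2.7) in frame 1 and (2.2, 3.1) in frame 2.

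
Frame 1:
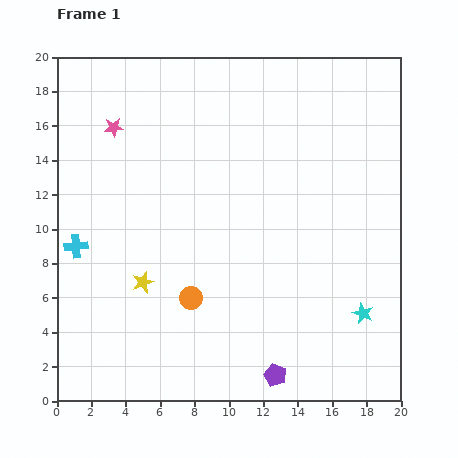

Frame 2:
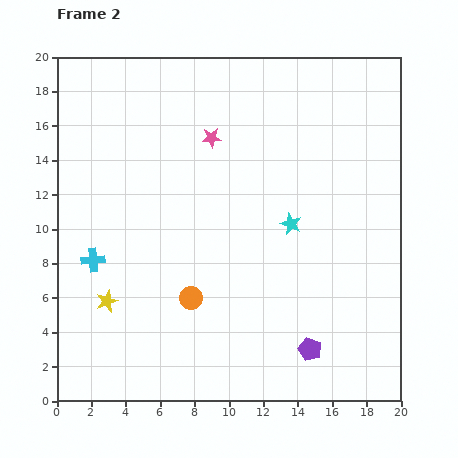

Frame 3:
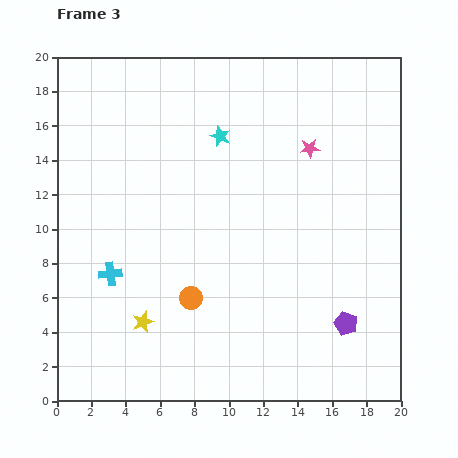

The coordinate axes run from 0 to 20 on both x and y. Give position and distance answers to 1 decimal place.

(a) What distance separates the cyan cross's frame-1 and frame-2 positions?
1.3

The cyan cross moved from (1.1, 9.0) to (2.1, 8.2), a distance of √(1.0² + 0.8²) ≈ 1.3.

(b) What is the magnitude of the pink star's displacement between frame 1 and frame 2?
5.7

The pink star moved from (3.3, 15.9) to (9.0, 15.3), a distance of √(5.7² + 0.6²) ≈ 5.7.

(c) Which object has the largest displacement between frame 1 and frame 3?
the cyan star

(moved 13.2; next 11.5)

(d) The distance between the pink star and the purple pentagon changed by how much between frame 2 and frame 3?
-3.2

Distance in frame 2: 13.6. Distance in frame 3: 10.4.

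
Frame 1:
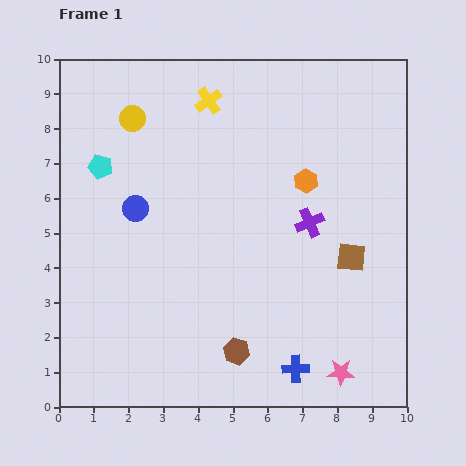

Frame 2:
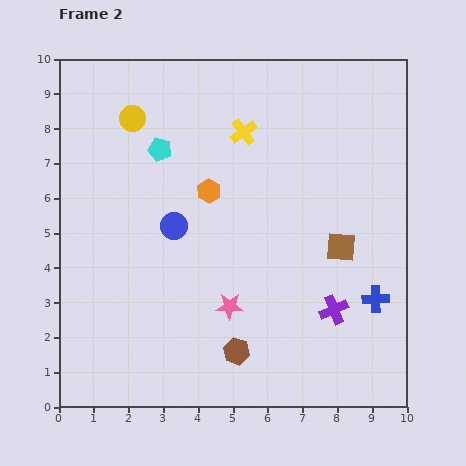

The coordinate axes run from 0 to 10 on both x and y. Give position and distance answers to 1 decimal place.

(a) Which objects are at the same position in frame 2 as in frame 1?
the brown hexagon, the yellow circle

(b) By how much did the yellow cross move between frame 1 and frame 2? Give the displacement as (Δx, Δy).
(1.0, -0.9)

The yellow cross was at (4.3, 8.8) in frame 1 and (5.3, 7.9) in frame 2.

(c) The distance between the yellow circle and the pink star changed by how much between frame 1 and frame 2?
-3.3

Distance in frame 1: 9.4. Distance in frame 2: 6.1.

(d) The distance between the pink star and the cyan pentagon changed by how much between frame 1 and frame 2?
-4.2

Distance in frame 1: 9.1. Distance in frame 2: 4.9.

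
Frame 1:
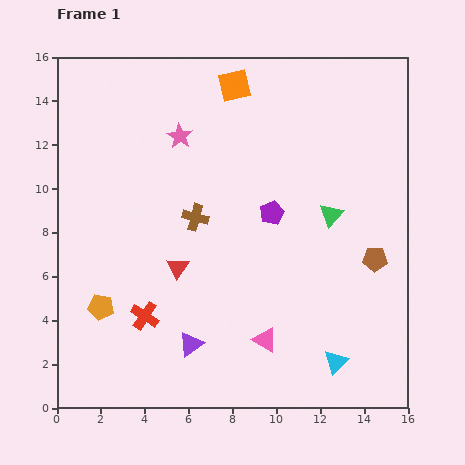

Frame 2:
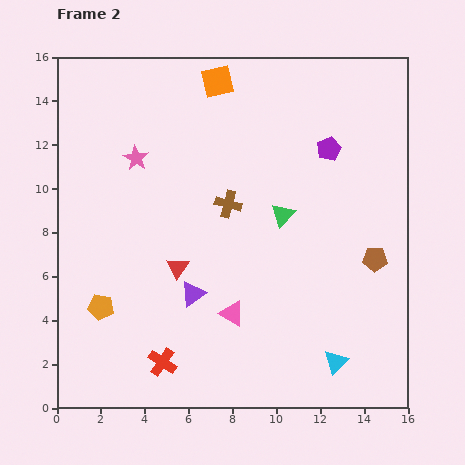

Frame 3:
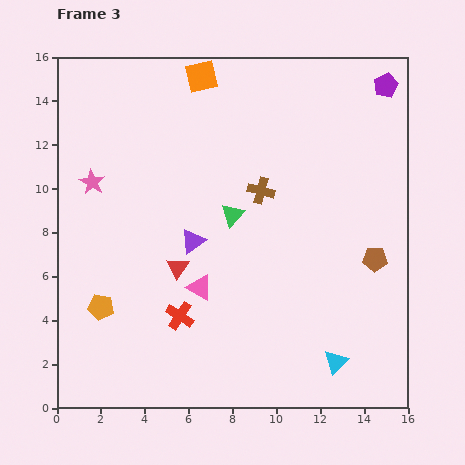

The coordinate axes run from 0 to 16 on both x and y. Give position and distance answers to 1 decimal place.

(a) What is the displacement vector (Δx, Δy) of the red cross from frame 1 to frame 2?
(0.8, -2.1)

The red cross was at (4.0, 4.2) in frame 1 and (4.8, 2.1) in frame 2.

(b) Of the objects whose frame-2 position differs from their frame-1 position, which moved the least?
the orange square

(moved 0.8)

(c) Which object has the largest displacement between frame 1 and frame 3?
the purple pentagon

(moved 7.8; next 4.7)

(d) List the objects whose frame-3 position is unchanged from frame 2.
the cyan triangle, the orange pentagon, the brown pentagon, the red triangle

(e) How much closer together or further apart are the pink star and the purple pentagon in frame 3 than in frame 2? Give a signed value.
+5.3

Distance in frame 2: 8.8. Distance in frame 3: 14.1.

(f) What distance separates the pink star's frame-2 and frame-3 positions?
2.3

The pink star moved from (3.6, 11.4) to (1.6, 10.3), a distance of √(2.0² + 1.1²) ≈ 2.3.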